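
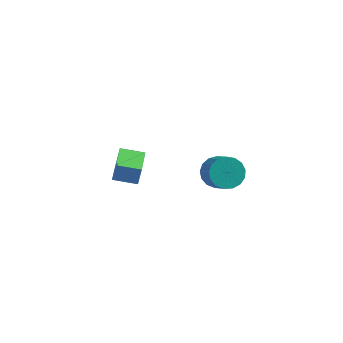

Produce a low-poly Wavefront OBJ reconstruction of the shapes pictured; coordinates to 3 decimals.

v 1.264 -1.127 -0.26
v 1.945 -0.887 -0.581
v 2.576 -1.633 0.198
v 1.896 -1.873 0.52
v 1.887 -0.642 -0.299
v 2.518 -1.388 0.48
v 1.686 -0.508 -0.008
v 2.317 -1.254 0.771
v 1.389 -0.516 0.226
v 2.02 -1.262 1.005
v 1.063 -0.664 0.348
v 1.694 -1.41 1.127
v 0.783 -0.917 0.331
v 1.414 -1.664 1.11
v 0.614 -1.219 0.179
v 1.245 -1.966 0.958
v 0.593 -1.5 -0.074
v 1.225 -2.247 0.705
v 0.727 -1.695 -0.369
v 1.358 -2.442 0.41
v 0.983 -1.76 -0.639
v 1.615 -2.507 0.14
v 1.304 -1.68 -0.822
v 1.936 -2.426 -0.043
v 1.616 -1.473 -0.876
v 2.247 -2.22 -0.097
v 1.847 -1.187 -0.789
v 2.478 -1.933 -0.01
v -4.136 0.576 -3.845
v -4.027 0.786 -2.977
v -4.587 2.281 -4.202
v -4.478 2.492 -3.334
v -3.022 0.828 -4.046
v -2.913 1.039 -3.178
v -3.473 2.534 -4.403
v -3.364 2.744 -3.535
f 2 1 5
f 2 5 3
f 3 5 6
f 3 6 4
f 5 1 7
f 5 7 6
f 6 7 8
f 6 8 4
f 7 1 9
f 7 9 8
f 8 9 10
f 8 10 4
f 9 1 11
f 9 11 10
f 10 11 12
f 10 12 4
f 11 1 13
f 11 13 12
f 12 13 14
f 12 14 4
f 13 1 15
f 13 15 14
f 14 15 16
f 14 16 4
f 15 1 17
f 15 17 16
f 16 17 18
f 16 18 4
f 17 1 19
f 17 19 18
f 18 19 20
f 18 20 4
f 19 1 21
f 19 21 20
f 20 21 22
f 20 22 4
f 21 1 23
f 21 23 22
f 22 23 24
f 22 24 4
f 23 1 25
f 23 25 24
f 24 25 26
f 24 26 4
f 25 1 27
f 25 27 26
f 26 27 28
f 26 28 4
f 27 1 2
f 27 2 28
f 28 2 3
f 28 3 4
f 30 32 29
f 33 30 29
f 29 32 31
f 31 33 29
f 30 36 32
f 34 30 33
f 34 36 30
f 32 36 31
f 35 33 31
f 31 36 35
f 35 34 33
f 36 34 35



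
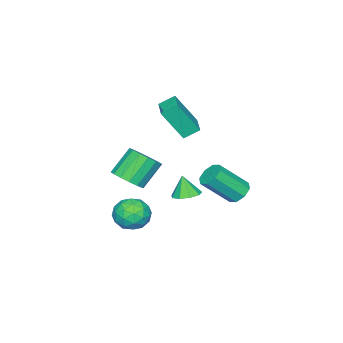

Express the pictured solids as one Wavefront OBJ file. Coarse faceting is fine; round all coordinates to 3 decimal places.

v 2.243 0.212 -0.123
v 2.802 0.735 -0.749
v 2.198 -0.995 -1.171
v 2.757 -0.472 -1.797
v 3.145 -0.814 -0.954
v 3.173 -0.068 -0.306
v 1.827 -0.192 -1.614
v 1.855 0.554 -0.966
v 2.546 0.485 -1.67
v 3.36 0.1 -1.262
v 1.64 -0.36 -0.658
v 2.454 -0.745 -0.25
v 2.526 0.579 -0.344
v 2.474 -0.839 -1.576
v 2.702 -1.04 -1.081
v 3.03 -0.733 -1.448
v 2.744 0.108 -0.084
v 3.073 0.415 -0.451
v 3.274 -0.495 -0.572
v 1.927 -0.675 -1.469
v 2.256 -0.368 -1.836
v 1.97 0.473 -0.472
v 2.298 0.78 -0.839
v 1.726 0.235 -1.348
v 2.704 0.74 -1.253
v 2.678 0.03 -1.869
v 2.131 0.195 -1.761
v 2.148 0.633 -1.381
v 3.183 0.514 -1.013
v 3.157 -0.196 -1.629
v 3.384 -0.396 -1.134
v 3.401 0.042 -0.753
v 3.032 0.367 -1.555
v 1.843 -0.064 -0.291
v 1.817 -0.774 -0.907
v 1.599 -0.302 -1.167
v 1.616 0.136 -0.786
v 2.322 -0.29 -0.051
v 2.296 -1 -0.667
v 2.852 -0.893 -0.539
v 2.869 -0.455 -0.159
v 1.968 -0.627 -0.365
v -3.714 -1.547 1.516
v -4.261 -0.935 2.033
v -2.595 -0.631 1.615
v -3.142 -0.019 2.133
v -3.118 -2.461 3.227
v -3.665 -1.849 3.745
v -1.999 -1.545 3.327
v -2.546 -0.933 3.844
v 2.599 3.011 1.522
v 3.057 3.528 1.727
v 2.481 2.689 2.598
v 2.596 3.701 1.728
v 2.136 3.551 1.633
v 1.893 3.149 1.485
v 1.981 2.682 1.355
v 2.358 2.369 1.303
v 2.847 2.357 1.353
v 3.221 2.651 1.482
v 3.304 3.113 1.63
v -0.702 -2.679 -1.105
v 0.033 -2.532 -0.521
v -1.063 -2.174 0.769
v -1.798 -2.321 0.185
v -0.06 -2.093 -0.722
v -1.156 -1.735 0.568
v -0.325 -1.811 -1.025
v -1.421 -1.453 0.265
v -0.69 -1.761 -1.35
v -1.787 -1.403 -0.06
v -1.059 -1.957 -1.609
v -2.156 -1.6 -0.319
v -1.333 -2.347 -1.733
v -2.429 -1.989 -0.443
v -1.437 -2.826 -1.689
v -2.533 -2.468 -0.399
v -1.344 -3.265 -1.488
v -2.44 -2.907 -0.198
v -1.079 -3.547 -1.185
v -2.175 -3.189 0.105
v -0.713 -3.597 -0.86
v -1.81 -3.239 0.43
v -0.344 -3.4 -0.601
v -1.441 -3.043 0.689
v -0.071 -3.011 -0.477
v -1.167 -2.653 0.813
v -0.623 3.831 0.288
v -0.199 4.386 0.419
v 0.746 3.344 1.783
v 0.323 2.789 1.652
v -0.646 4.387 0.729
v 0.3 3.345 2.093
v -1.078 4.063 0.781
v -0.133 3.02 2.145
v -1.244 3.603 0.544
v -0.299 2.56 1.908
v -1.046 3.276 0.157
v -0.101 2.234 1.521
v -0.6 3.275 -0.153
v 0.346 2.233 1.211
v -0.167 3.6 -0.205
v 0.778 2.557 1.159
v -0.001 4.06 0.032
v 0.944 3.017 1.396
f 1 38 17
f 38 12 41
f 17 41 6
f 38 41 17
f 1 17 13
f 17 6 18
f 13 18 2
f 17 18 13
f 1 13 22
f 13 2 23
f 22 23 8
f 13 23 22
f 1 22 34
f 22 8 37
f 34 37 11
f 22 37 34
f 1 34 38
f 34 11 42
f 38 42 12
f 34 42 38
f 2 18 29
f 18 6 32
f 29 32 10
f 18 32 29
f 6 41 19
f 41 12 40
f 19 40 5
f 41 40 19
f 12 42 39
f 42 11 35
f 39 35 3
f 42 35 39
f 11 37 36
f 37 8 24
f 36 24 7
f 37 24 36
f 8 23 28
f 23 2 25
f 28 25 9
f 23 25 28
f 4 30 16
f 30 10 31
f 16 31 5
f 30 31 16
f 4 16 14
f 16 5 15
f 14 15 3
f 16 15 14
f 4 14 21
f 14 3 20
f 21 20 7
f 14 20 21
f 4 21 26
f 21 7 27
f 26 27 9
f 21 27 26
f 4 26 30
f 26 9 33
f 30 33 10
f 26 33 30
f 5 31 19
f 31 10 32
f 19 32 6
f 31 32 19
f 3 15 39
f 15 5 40
f 39 40 12
f 15 40 39
f 7 20 36
f 20 3 35
f 36 35 11
f 20 35 36
f 9 27 28
f 27 7 24
f 28 24 8
f 27 24 28
f 10 33 29
f 33 9 25
f 29 25 2
f 33 25 29
f 44 46 43
f 47 44 43
f 43 46 45
f 45 47 43
f 44 50 46
f 48 44 47
f 48 50 44
f 46 50 45
f 49 47 45
f 45 50 49
f 49 48 47
f 50 48 49
f 52 51 54
f 52 54 53
f 54 51 55
f 54 55 53
f 55 51 56
f 55 56 53
f 56 51 57
f 56 57 53
f 57 51 58
f 57 58 53
f 58 51 59
f 58 59 53
f 59 51 60
f 59 60 53
f 60 51 61
f 60 61 53
f 61 51 52
f 61 52 53
f 63 62 66
f 63 66 64
f 64 66 67
f 64 67 65
f 66 62 68
f 66 68 67
f 67 68 69
f 67 69 65
f 68 62 70
f 68 70 69
f 69 70 71
f 69 71 65
f 70 62 72
f 70 72 71
f 71 72 73
f 71 73 65
f 72 62 74
f 72 74 73
f 73 74 75
f 73 75 65
f 74 62 76
f 74 76 75
f 75 76 77
f 75 77 65
f 76 62 78
f 76 78 77
f 77 78 79
f 77 79 65
f 78 62 80
f 78 80 79
f 79 80 81
f 79 81 65
f 80 62 82
f 80 82 81
f 81 82 83
f 81 83 65
f 82 62 84
f 82 84 83
f 83 84 85
f 83 85 65
f 84 62 86
f 84 86 85
f 85 86 87
f 85 87 65
f 86 62 63
f 86 63 87
f 87 63 64
f 87 64 65
f 89 88 92
f 89 92 90
f 90 92 93
f 90 93 91
f 92 88 94
f 92 94 93
f 93 94 95
f 93 95 91
f 94 88 96
f 94 96 95
f 95 96 97
f 95 97 91
f 96 88 98
f 96 98 97
f 97 98 99
f 97 99 91
f 98 88 100
f 98 100 99
f 99 100 101
f 99 101 91
f 100 88 102
f 100 102 101
f 101 102 103
f 101 103 91
f 102 88 104
f 102 104 103
f 103 104 105
f 103 105 91
f 104 88 89
f 104 89 105
f 105 89 90
f 105 90 91



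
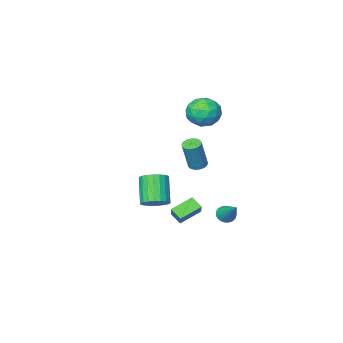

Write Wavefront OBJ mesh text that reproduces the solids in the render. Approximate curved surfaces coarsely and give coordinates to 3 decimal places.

v 3.602 2.484 -0.873
v 4.321 2.513 -0.572
v 3.797 1.525 0.774
v 3.078 1.496 0.473
v 4.181 2.772 -0.437
v 3.657 1.784 0.91
v 3.94 2.981 -0.376
v 3.417 1.993 0.97
v 3.641 3.105 -0.402
v 3.118 2.117 0.944
v 3.336 3.121 -0.509
v 2.812 2.133 0.837
v 3.076 3.027 -0.679
v 2.552 2.039 0.667
v 2.907 2.839 -0.883
v 2.384 1.851 0.463
v 2.859 2.59 -1.085
v 2.335 1.602 0.261
v 2.938 2.322 -1.25
v 2.415 1.334 0.096
v 3.133 2.083 -1.35
v 2.609 1.095 -0.004
v 3.409 1.913 -1.368
v 2.885 0.925 -0.022
v 3.718 1.841 -1.3
v 3.194 0.853 0.046
v 4.007 1.881 -1.158
v 3.483 0.893 0.188
v 4.226 2.025 -0.967
v 3.702 1.037 0.379
v 4.337 2.249 -0.76
v 3.813 1.261 0.586
v 0.311 0.812 -2.503
v 0.702 1.457 -1.73
v 0.144 1.46 -2.959
v 0.535 2.105 -2.187
v 1.565 0.735 -3.073
v 1.956 1.38 -2.301
v 1.398 1.383 -3.53
v 1.789 2.028 -2.757
v -1.611 -1.593 -1.186
v -1.098 -1.491 -1.356
v -0.536 -1.265 0.476
v -1.049 -1.367 0.646
v -1.211 -1.253 -1.351
v -0.649 -1.028 0.482
v -1.415 -1.093 -1.308
v -0.854 -0.868 0.525
v -1.665 -1.048 -1.237
v -1.103 -0.822 0.596
v -1.902 -1.127 -1.154
v -1.34 -0.902 0.678
v -2.072 -1.313 -1.079
v -1.51 -1.088 0.753
v -2.137 -1.563 -1.029
v -1.575 -1.338 0.804
v -2.081 -1.82 -1.014
v -1.519 -1.595 0.818
v -1.918 -2.025 -1.039
v -1.356 -1.799 0.794
v -1.684 -2.131 -1.098
v -1.122 -1.905 0.735
v -1.433 -2.113 -1.177
v -0.871 -1.888 0.656
v -1.224 -1.977 -1.258
v -0.662 -1.751 0.575
v -1.102 -1.752 -1.323
v -0.541 -1.526 0.51
v -0.693 0.964 4.13
v 0.001 0.188 4.142
v -1.741 0.012 3.218
v -1.047 -0.764 3.23
v -1.539 -0.492 4.106
v -0.891 0.096 4.67
v -0.849 0.104 2.69
v -0.201 0.692 3.254
v -0.095 -0.343 3.252
v -0.522 -0.712 4.127
v -1.218 0.912 3.233
v -1.645 0.543 4.108
v -0.254 0.659 4.216
v -1.486 -0.459 3.144
v -1.775 -0.3 3.659
v -1.368 -0.756 3.666
v -0.778 0.605 4.526
v -0.37 0.149 4.533
v -1.276 -0.25 4.512
v -1.37 0.051 2.827
v -0.962 -0.405 2.834
v -0.372 0.956 3.694
v 0.035 0.5 3.701
v -0.464 0.45 2.848
v 0.098 -0.109 3.7
v -0.519 -0.668 3.164
v -0.402 -0.158 2.846
v -0.021 0.187 3.178
v -0.153 -0.326 4.214
v -0.77 -0.885 3.678
v -1.059 -0.725 4.193
v -0.678 -0.38 4.524
v -0.21 -0.638 3.691
v -0.97 1.085 3.682
v -1.587 0.526 3.146
v -1.062 0.58 2.836
v -0.681 0.925 3.167
v -1.221 0.868 4.196
v -1.838 0.309 3.66
v -1.719 0.013 4.182
v -1.338 0.358 4.514
v -1.53 0.838 3.669
v -1.547 1.325 -3.729
v -1.098 1.036 -3.503
v -1.273 2.735 -2.471
v -0.991 1.168 -3.674
v -0.98 1.327 -3.855
v -1.068 1.486 -4.014
v -1.238 1.617 -4.124
v -1.461 1.698 -4.165
v -1.7 1.714 -4.132
v -1.911 1.662 -4.028
v -2.06 1.553 -3.873
v -2.12 1.404 -3.693
v -2.081 1.241 -3.52
v -1.949 1.093 -3.382
v -1.748 0.985 -3.305
v -1.512 0.936 -3.301
v -1.282 0.954 -3.371
f 2 1 5
f 2 5 3
f 3 5 6
f 3 6 4
f 5 1 7
f 5 7 6
f 6 7 8
f 6 8 4
f 7 1 9
f 7 9 8
f 8 9 10
f 8 10 4
f 9 1 11
f 9 11 10
f 10 11 12
f 10 12 4
f 11 1 13
f 11 13 12
f 12 13 14
f 12 14 4
f 13 1 15
f 13 15 14
f 14 15 16
f 14 16 4
f 15 1 17
f 15 17 16
f 16 17 18
f 16 18 4
f 17 1 19
f 17 19 18
f 18 19 20
f 18 20 4
f 19 1 21
f 19 21 20
f 20 21 22
f 20 22 4
f 21 1 23
f 21 23 22
f 22 23 24
f 22 24 4
f 23 1 25
f 23 25 24
f 24 25 26
f 24 26 4
f 25 1 27
f 25 27 26
f 26 27 28
f 26 28 4
f 27 1 29
f 27 29 28
f 28 29 30
f 28 30 4
f 29 1 31
f 29 31 30
f 30 31 32
f 30 32 4
f 31 1 2
f 31 2 32
f 32 2 3
f 32 3 4
f 34 36 33
f 37 34 33
f 33 36 35
f 35 37 33
f 34 40 36
f 38 34 37
f 38 40 34
f 36 40 35
f 39 37 35
f 35 40 39
f 39 38 37
f 40 38 39
f 42 41 45
f 42 45 43
f 43 45 46
f 43 46 44
f 45 41 47
f 45 47 46
f 46 47 48
f 46 48 44
f 47 41 49
f 47 49 48
f 48 49 50
f 48 50 44
f 49 41 51
f 49 51 50
f 50 51 52
f 50 52 44
f 51 41 53
f 51 53 52
f 52 53 54
f 52 54 44
f 53 41 55
f 53 55 54
f 54 55 56
f 54 56 44
f 55 41 57
f 55 57 56
f 56 57 58
f 56 58 44
f 57 41 59
f 57 59 58
f 58 59 60
f 58 60 44
f 59 41 61
f 59 61 60
f 60 61 62
f 60 62 44
f 61 41 63
f 61 63 62
f 62 63 64
f 62 64 44
f 63 41 65
f 63 65 64
f 64 65 66
f 64 66 44
f 65 41 67
f 65 67 66
f 66 67 68
f 66 68 44
f 67 41 42
f 67 42 68
f 68 42 43
f 68 43 44
f 69 106 85
f 106 80 109
f 85 109 74
f 106 109 85
f 69 85 81
f 85 74 86
f 81 86 70
f 85 86 81
f 69 81 90
f 81 70 91
f 90 91 76
f 81 91 90
f 69 90 102
f 90 76 105
f 102 105 79
f 90 105 102
f 69 102 106
f 102 79 110
f 106 110 80
f 102 110 106
f 70 86 97
f 86 74 100
f 97 100 78
f 86 100 97
f 74 109 87
f 109 80 108
f 87 108 73
f 109 108 87
f 80 110 107
f 110 79 103
f 107 103 71
f 110 103 107
f 79 105 104
f 105 76 92
f 104 92 75
f 105 92 104
f 76 91 96
f 91 70 93
f 96 93 77
f 91 93 96
f 72 98 84
f 98 78 99
f 84 99 73
f 98 99 84
f 72 84 82
f 84 73 83
f 82 83 71
f 84 83 82
f 72 82 89
f 82 71 88
f 89 88 75
f 82 88 89
f 72 89 94
f 89 75 95
f 94 95 77
f 89 95 94
f 72 94 98
f 94 77 101
f 98 101 78
f 94 101 98
f 73 99 87
f 99 78 100
f 87 100 74
f 99 100 87
f 71 83 107
f 83 73 108
f 107 108 80
f 83 108 107
f 75 88 104
f 88 71 103
f 104 103 79
f 88 103 104
f 77 95 96
f 95 75 92
f 96 92 76
f 95 92 96
f 78 101 97
f 101 77 93
f 97 93 70
f 101 93 97
f 112 111 114
f 112 114 113
f 114 111 115
f 114 115 113
f 115 111 116
f 115 116 113
f 116 111 117
f 116 117 113
f 117 111 118
f 117 118 113
f 118 111 119
f 118 119 113
f 119 111 120
f 119 120 113
f 120 111 121
f 120 121 113
f 121 111 122
f 121 122 113
f 122 111 123
f 122 123 113
f 123 111 124
f 123 124 113
f 124 111 125
f 124 125 113
f 125 111 126
f 125 126 113
f 126 111 127
f 126 127 113
f 127 111 112
f 127 112 113



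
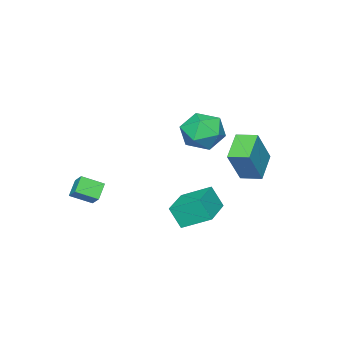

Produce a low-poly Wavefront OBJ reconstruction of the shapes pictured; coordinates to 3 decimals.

v -2.991 1.534 -1.798
v -4.345 1.03 -0.98
v -3.285 2.582 -1.639
v -4.638 2.078 -0.82
v -1.902 1.562 0.02
v -3.255 1.058 0.839
v -2.195 2.61 0.18
v -3.549 2.106 0.998
v 0.144 1.16 -3.027
v 0.307 0.597 -1.912
v -0.411 2.475 -2.281
v -0.247 1.912 -1.166
v 1.947 1.868 -2.934
v 2.111 1.305 -1.819
v 1.393 3.183 -2.188
v 1.556 2.62 -1.073
v 1.399 -3.422 -2.237
v 1.656 -2.819 -1.682
v 2.152 -3.159 -2.872
v 2.41 -2.555 -2.317
v 2.13 -4.225 -1.703
v 2.388 -3.621 -1.148
v 2.884 -3.961 -2.338
v 3.141 -3.358 -1.783
v -3.142 -0.377 -0.53
v -2.297 -0.693 0.306
v -4.543 -1.307 0.534
v -3.698 -1.623 1.37
v -4.032 -0.446 1.249
v -3.166 0.129 0.591
v -3.674 -2.129 0.249
v -2.808 -1.554 -0.409
v -2.625 -1.776 0.787
v -2.847 -0.736 1.405
v -3.993 -1.264 -0.565
v -4.215 -0.224 0.053
f 2 4 1
f 5 2 1
f 1 4 3
f 3 5 1
f 2 8 4
f 6 2 5
f 6 8 2
f 4 8 3
f 7 5 3
f 3 8 7
f 7 6 5
f 8 6 7
f 10 12 9
f 13 10 9
f 9 12 11
f 11 13 9
f 10 16 12
f 14 10 13
f 14 16 10
f 12 16 11
f 15 13 11
f 11 16 15
f 15 14 13
f 16 14 15
f 18 20 17
f 21 18 17
f 17 20 19
f 19 21 17
f 18 24 20
f 22 18 21
f 22 24 18
f 20 24 19
f 23 21 19
f 19 24 23
f 23 22 21
f 24 22 23
f 25 36 30
f 25 30 26
f 25 26 32
f 25 32 35
f 25 35 36
f 26 30 34
f 30 36 29
f 36 35 27
f 35 32 31
f 32 26 33
f 28 34 29
f 28 29 27
f 28 27 31
f 28 31 33
f 28 33 34
f 29 34 30
f 27 29 36
f 31 27 35
f 33 31 32
f 34 33 26



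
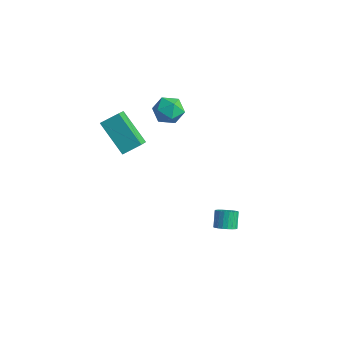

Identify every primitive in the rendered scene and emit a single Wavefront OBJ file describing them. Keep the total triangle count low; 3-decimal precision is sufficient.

v -3.655 -0.789 3.57
v -3.104 -1.659 4.295
v -3.139 0.012 4.14
v -2.588 -0.858 4.865
v -1.992 -0.882 2.195
v -1.441 -1.752 2.92
v -1.476 -0.081 2.765
v -0.925 -0.951 3.49
v 2.262 1.839 -3.229
v 2.821 1.998 -3.046
v 2.418 2.521 -2.268
v 1.858 2.361 -2.451
v 2.762 2.187 -3.204
v 2.359 2.71 -2.426
v 2.616 2.316 -3.366
v 2.213 2.839 -2.589
v 2.408 2.362 -3.505
v 2.005 2.885 -2.727
v 2.176 2.318 -3.596
v 1.773 2.841 -2.818
v 1.958 2.191 -3.623
v 1.555 2.714 -2.846
v 1.793 2.003 -3.583
v 1.39 2.526 -2.805
v 1.708 1.787 -3.481
v 1.305 2.31 -2.703
v 1.72 1.579 -3.335
v 1.317 2.102 -2.558
v 1.825 1.417 -3.171
v 1.422 1.939 -2.394
v 2.005 1.327 -3.017
v 1.602 1.85 -2.24
v 2.23 1.326 -2.9
v 1.827 1.849 -2.123
v 2.461 1.413 -2.839
v 2.057 1.936 -2.062
v 2.656 1.574 -2.846
v 2.253 2.097 -2.069
v 2.784 1.781 -2.919
v 2.381 2.304 -2.142
v -3.681 3.571 2.283
v -2.953 3.823 2.796
v -2.967 2.317 1.884
v -2.239 2.569 2.397
v -3.032 2.328 2.807
v -3.474 3.102 3.054
v -2.446 3.038 1.626
v -2.888 3.812 1.873
v -2.19 3.493 2.39
v -2.552 3.054 3.12
v -3.368 3.086 1.56
v -3.73 2.647 2.29
f 2 4 1
f 5 2 1
f 1 4 3
f 3 5 1
f 2 8 4
f 6 2 5
f 6 8 2
f 4 8 3
f 7 5 3
f 3 8 7
f 7 6 5
f 8 6 7
f 10 9 13
f 10 13 11
f 11 13 14
f 11 14 12
f 13 9 15
f 13 15 14
f 14 15 16
f 14 16 12
f 15 9 17
f 15 17 16
f 16 17 18
f 16 18 12
f 17 9 19
f 17 19 18
f 18 19 20
f 18 20 12
f 19 9 21
f 19 21 20
f 20 21 22
f 20 22 12
f 21 9 23
f 21 23 22
f 22 23 24
f 22 24 12
f 23 9 25
f 23 25 24
f 24 25 26
f 24 26 12
f 25 9 27
f 25 27 26
f 26 27 28
f 26 28 12
f 27 9 29
f 27 29 28
f 28 29 30
f 28 30 12
f 29 9 31
f 29 31 30
f 30 31 32
f 30 32 12
f 31 9 33
f 31 33 32
f 32 33 34
f 32 34 12
f 33 9 35
f 33 35 34
f 34 35 36
f 34 36 12
f 35 9 37
f 35 37 36
f 36 37 38
f 36 38 12
f 37 9 39
f 37 39 38
f 38 39 40
f 38 40 12
f 39 9 10
f 39 10 40
f 40 10 11
f 40 11 12
f 41 52 46
f 41 46 42
f 41 42 48
f 41 48 51
f 41 51 52
f 42 46 50
f 46 52 45
f 52 51 43
f 51 48 47
f 48 42 49
f 44 50 45
f 44 45 43
f 44 43 47
f 44 47 49
f 44 49 50
f 45 50 46
f 43 45 52
f 47 43 51
f 49 47 48
f 50 49 42



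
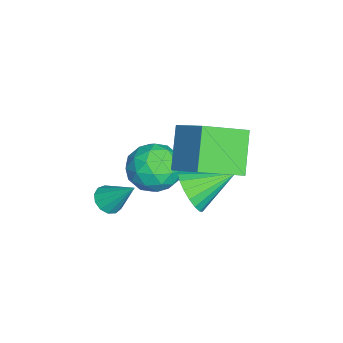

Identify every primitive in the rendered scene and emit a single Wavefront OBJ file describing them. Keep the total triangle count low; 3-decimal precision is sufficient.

v -1.363 -1.256 -3.223
v -0.813 -0.729 -3.96
v -1.817 0.456 -2.337
v -1.247 -0.748 -4.146
v -1.703 -0.867 -4.149
v -2.092 -1.063 -3.968
v -2.337 -1.298 -3.64
v -2.389 -1.524 -3.229
v -2.238 -1.697 -2.817
v -1.913 -1.783 -2.486
v -1.48 -1.764 -2.3
v -1.024 -1.645 -2.297
v -0.635 -1.449 -2.477
v -0.39 -1.214 -2.806
v -0.338 -0.988 -3.216
v -0.489 -0.815 -3.628
v -1.384 -1.828 0.839
v -0.181 -0.718 1.953
v -2.209 -0.106 0.015
v -1.006 1.004 1.128
v 0.026 -1.864 -0.648
v 1.229 -0.754 0.465
v -0.799 -0.142 -1.473
v 0.404 0.968 -0.359
v 1.718 -4.033 -1.076
v 2.158 -4.468 -0.847
v 2.122 -2.987 0.136
v 2.339 -4.254 -1.091
v 2.323 -3.971 -1.331
v 2.115 -3.706 -1.49
v 1.781 -3.546 -1.517
v 1.426 -3.54 -1.404
v 1.165 -3.69 -1.187
v 1.079 -3.949 -0.934
v 1.195 -4.235 -0.727
v 1.478 -4.456 -0.63
v 1.837 -4.543 -0.675
v -2.765 -1.813 -3.825
v -1.811 -2.441 -3.34
v -4.009 -3.299 -3.3
v -3.055 -3.927 -2.815
v -3.452 -2.884 -2.272
v -2.683 -1.966 -2.596
v -3.137 -3.774 -4.044
v -2.368 -2.856 -4.368
v -2.041 -3.653 -3.476
v -2.235 -3.103 -2.381
v -3.585 -2.637 -4.259
v -3.779 -2.087 -3.164
v -2.179 -1.997 -3.629
v -3.641 -3.743 -3.011
v -3.874 -3.131 -2.692
v -3.313 -3.5 -2.407
v -2.691 -1.718 -3.191
v -2.13 -2.087 -2.906
v -3.095 -2.347 -2.278
v -3.69 -3.653 -3.734
v -3.129 -4.022 -3.449
v -2.507 -2.24 -4.233
v -1.946 -2.609 -3.948
v -2.725 -3.393 -4.362
v -1.753 -3.078 -3.424
v -2.484 -3.951 -3.115
v -2.533 -3.861 -3.837
v -2.081 -3.322 -4.028
v -1.867 -2.755 -2.78
v -2.598 -3.628 -2.471
v -2.832 -3.016 -2.152
v -2.38 -2.476 -2.342
v -2.002 -3.467 -2.859
v -3.222 -2.112 -4.169
v -3.953 -2.985 -3.86
v -3.44 -3.264 -4.298
v -2.988 -2.724 -4.488
v -3.336 -1.789 -3.525
v -4.067 -2.662 -3.216
v -3.739 -2.418 -2.612
v -3.287 -1.879 -2.803
v -3.818 -2.273 -3.781
f 2 1 4
f 2 4 3
f 4 1 5
f 4 5 3
f 5 1 6
f 5 6 3
f 6 1 7
f 6 7 3
f 7 1 8
f 7 8 3
f 8 1 9
f 8 9 3
f 9 1 10
f 9 10 3
f 10 1 11
f 10 11 3
f 11 1 12
f 11 12 3
f 12 1 13
f 12 13 3
f 13 1 14
f 13 14 3
f 14 1 15
f 14 15 3
f 15 1 16
f 15 16 3
f 16 1 2
f 16 2 3
f 18 20 17
f 21 18 17
f 17 20 19
f 19 21 17
f 18 24 20
f 22 18 21
f 22 24 18
f 20 24 19
f 23 21 19
f 19 24 23
f 23 22 21
f 24 22 23
f 26 25 28
f 26 28 27
f 28 25 29
f 28 29 27
f 29 25 30
f 29 30 27
f 30 25 31
f 30 31 27
f 31 25 32
f 31 32 27
f 32 25 33
f 32 33 27
f 33 25 34
f 33 34 27
f 34 25 35
f 34 35 27
f 35 25 36
f 35 36 27
f 36 25 37
f 36 37 27
f 37 25 26
f 37 26 27
f 38 75 54
f 75 49 78
f 54 78 43
f 75 78 54
f 38 54 50
f 54 43 55
f 50 55 39
f 54 55 50
f 38 50 59
f 50 39 60
f 59 60 45
f 50 60 59
f 38 59 71
f 59 45 74
f 71 74 48
f 59 74 71
f 38 71 75
f 71 48 79
f 75 79 49
f 71 79 75
f 39 55 66
f 55 43 69
f 66 69 47
f 55 69 66
f 43 78 56
f 78 49 77
f 56 77 42
f 78 77 56
f 49 79 76
f 79 48 72
f 76 72 40
f 79 72 76
f 48 74 73
f 74 45 61
f 73 61 44
f 74 61 73
f 45 60 65
f 60 39 62
f 65 62 46
f 60 62 65
f 41 67 53
f 67 47 68
f 53 68 42
f 67 68 53
f 41 53 51
f 53 42 52
f 51 52 40
f 53 52 51
f 41 51 58
f 51 40 57
f 58 57 44
f 51 57 58
f 41 58 63
f 58 44 64
f 63 64 46
f 58 64 63
f 41 63 67
f 63 46 70
f 67 70 47
f 63 70 67
f 42 68 56
f 68 47 69
f 56 69 43
f 68 69 56
f 40 52 76
f 52 42 77
f 76 77 49
f 52 77 76
f 44 57 73
f 57 40 72
f 73 72 48
f 57 72 73
f 46 64 65
f 64 44 61
f 65 61 45
f 64 61 65
f 47 70 66
f 70 46 62
f 66 62 39
f 70 62 66



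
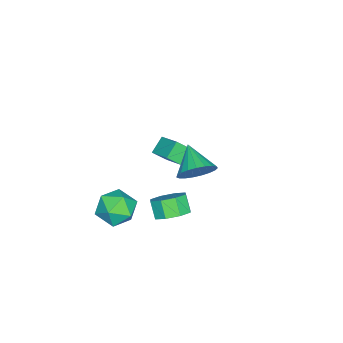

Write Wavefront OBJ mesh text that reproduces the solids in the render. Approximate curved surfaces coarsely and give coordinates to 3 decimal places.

v -4.55 -1.143 -1.131
v -3.804 0.001 -0.486
v -3.704 -1.332 -1.774
v -2.957 -0.189 -1.13
v -4.163 -1.791 -0.43
v -3.416 -0.648 0.214
v -3.316 -1.981 -1.074
v -2.57 -0.837 -0.429
v 1.578 2.5 3.367
v 2.094 2.679 4.216
v 0.502 1.58 4.213
v 1.819 2.997 4.212
v 1.503 3.228 4.062
v 1.2 3.334 3.792
v 0.962 3.296 3.447
v 0.831 3.12 3.089
v 0.829 2.837 2.779
v 0.957 2.495 2.571
v 1.192 2.155 2.5
v 1.494 1.874 2.579
v 1.81 1.701 2.794
v 2.087 1.666 3.108
v 2.276 1.776 3.467
v 2.344 2.011 3.808
v 2.279 2.33 4.074
v 2.526 -0.519 -0.69
v 3.536 -0.999 -0.493
v 1.804 -1.461 0.713
v 2.814 -1.941 0.91
v 2.662 -0.835 1.115
v 3.108 -0.253 0.248
v 2.232 -2.207 -0.028
v 2.678 -1.625 -0.895
v 3.354 -2.043 -0.084
v 3.62 -1.195 0.622
v 1.72 -1.265 -0.402
v 1.986 -0.417 0.304
v 1.702 1.316 -0.353
v 2.412 0.703 -0.29
v 1.947 0.25 0.536
v 1.238 0.864 0.473
v 2.526 1.297 0.1
v 2.061 0.844 0.926
v 2.158 1.902 0.224
v 1.693 1.449 1.05
v 1.523 2.164 0.011
v 1.058 1.712 0.837
v 0.993 1.93 -0.416
v 0.528 1.477 0.41
v 0.879 1.336 -0.806
v 0.414 0.883 0.02
v 1.247 0.731 -0.93
v 0.782 0.278 -0.104
v 1.882 0.468 -0.717
v 1.417 0.016 0.109
f 2 4 1
f 5 2 1
f 1 4 3
f 3 5 1
f 2 8 4
f 6 2 5
f 6 8 2
f 4 8 3
f 7 5 3
f 3 8 7
f 7 6 5
f 8 6 7
f 10 9 12
f 10 12 11
f 12 9 13
f 12 13 11
f 13 9 14
f 13 14 11
f 14 9 15
f 14 15 11
f 15 9 16
f 15 16 11
f 16 9 17
f 16 17 11
f 17 9 18
f 17 18 11
f 18 9 19
f 18 19 11
f 19 9 20
f 19 20 11
f 20 9 21
f 20 21 11
f 21 9 22
f 21 22 11
f 22 9 23
f 22 23 11
f 23 9 24
f 23 24 11
f 24 9 25
f 24 25 11
f 25 9 10
f 25 10 11
f 26 37 31
f 26 31 27
f 26 27 33
f 26 33 36
f 26 36 37
f 27 31 35
f 31 37 30
f 37 36 28
f 36 33 32
f 33 27 34
f 29 35 30
f 29 30 28
f 29 28 32
f 29 32 34
f 29 34 35
f 30 35 31
f 28 30 37
f 32 28 36
f 34 32 33
f 35 34 27
f 39 38 42
f 39 42 40
f 40 42 43
f 40 43 41
f 42 38 44
f 42 44 43
f 43 44 45
f 43 45 41
f 44 38 46
f 44 46 45
f 45 46 47
f 45 47 41
f 46 38 48
f 46 48 47
f 47 48 49
f 47 49 41
f 48 38 50
f 48 50 49
f 49 50 51
f 49 51 41
f 50 38 52
f 50 52 51
f 51 52 53
f 51 53 41
f 52 38 54
f 52 54 53
f 53 54 55
f 53 55 41
f 54 38 39
f 54 39 55
f 55 39 40
f 55 40 41



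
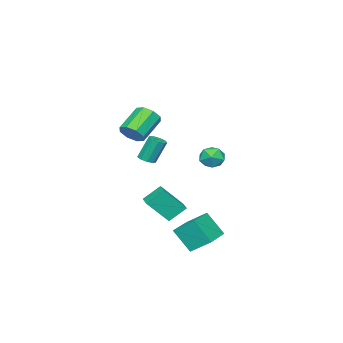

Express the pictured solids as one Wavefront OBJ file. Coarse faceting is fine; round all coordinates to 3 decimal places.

v -3.366 -4.216 -1.371
v -2.751 -4.203 -1.196
v -3.238 -3.671 0.485
v -3.854 -3.684 0.311
v -2.87 -3.813 -1.355
v -3.357 -3.28 0.327
v -3.221 -3.611 -1.52
v -3.709 -3.079 0.161
v -3.64 -3.693 -1.616
v -4.128 -3.16 0.065
v -3.931 -4.019 -1.597
v -4.419 -3.487 0.084
v -3.958 -4.438 -1.472
v -4.446 -3.905 0.209
v -3.708 -4.753 -1.3
v -4.195 -4.22 0.382
v -3.298 -4.817 -1.161
v -3.785 -4.284 0.521
v -2.92 -4.6 -1.12
v -3.407 -4.067 0.562
v 1.47 3.595 -5.16
v 1.661 2.5 -3.669
v 1.157 4.848 -4.199
v 1.349 3.753 -2.708
v 3.411 4.027 -5.092
v 3.603 2.932 -3.601
v 3.099 5.28 -4.131
v 3.29 4.185 -2.64
v 1.31 0.7 -3.719
v 2.263 -0.256 -2.202
v 0.489 1.397 -2.764
v 1.441 0.442 -1.247
v 2.059 1.518 -3.673
v 3.011 0.563 -2.156
v 1.237 2.216 -2.718
v 2.19 1.26 -1.201
v 1.849 -1.372 2.754
v 2.217 -1.991 3.277
v 0.6 -1.947 4.469
v 0.231 -1.328 3.946
v 2.377 -1.358 3.47
v 0.759 -1.313 4.662
v 2.228 -0.733 3.244
v 0.61 -0.688 4.436
v 1.856 -0.483 2.73
v 0.239 -0.438 3.923
v 1.48 -0.753 2.231
v -0.137 -0.709 3.423
v 1.321 -1.387 2.038
v -0.297 -1.342 3.23
v 1.47 -2.012 2.264
v -0.148 -1.967 3.456
v 1.841 -2.262 2.777
v 0.224 -2.217 3.97
v -3.442 1.277 0.616
v -2.627 1.277 0.135
v -4.073 0.383 -0.455
v -3.258 0.383 -0.936
v -3.318 -0.068 -0.106
v -2.928 0.484 0.556
v -3.772 1.176 -0.876
v -3.382 1.728 -0.214
v -2.831 1.214 -0.787
v -2.55 0.446 -0.311
v -4.15 1.214 -0.009
v -3.869 0.446 0.467
f 2 1 5
f 2 5 3
f 3 5 6
f 3 6 4
f 5 1 7
f 5 7 6
f 6 7 8
f 6 8 4
f 7 1 9
f 7 9 8
f 8 9 10
f 8 10 4
f 9 1 11
f 9 11 10
f 10 11 12
f 10 12 4
f 11 1 13
f 11 13 12
f 12 13 14
f 12 14 4
f 13 1 15
f 13 15 14
f 14 15 16
f 14 16 4
f 15 1 17
f 15 17 16
f 16 17 18
f 16 18 4
f 17 1 19
f 17 19 18
f 18 19 20
f 18 20 4
f 19 1 2
f 19 2 20
f 20 2 3
f 20 3 4
f 22 24 21
f 25 22 21
f 21 24 23
f 23 25 21
f 22 28 24
f 26 22 25
f 26 28 22
f 24 28 23
f 27 25 23
f 23 28 27
f 27 26 25
f 28 26 27
f 30 32 29
f 33 30 29
f 29 32 31
f 31 33 29
f 30 36 32
f 34 30 33
f 34 36 30
f 32 36 31
f 35 33 31
f 31 36 35
f 35 34 33
f 36 34 35
f 38 37 41
f 38 41 39
f 39 41 42
f 39 42 40
f 41 37 43
f 41 43 42
f 42 43 44
f 42 44 40
f 43 37 45
f 43 45 44
f 44 45 46
f 44 46 40
f 45 37 47
f 45 47 46
f 46 47 48
f 46 48 40
f 47 37 49
f 47 49 48
f 48 49 50
f 48 50 40
f 49 37 51
f 49 51 50
f 50 51 52
f 50 52 40
f 51 37 53
f 51 53 52
f 52 53 54
f 52 54 40
f 53 37 38
f 53 38 54
f 54 38 39
f 54 39 40
f 55 66 60
f 55 60 56
f 55 56 62
f 55 62 65
f 55 65 66
f 56 60 64
f 60 66 59
f 66 65 57
f 65 62 61
f 62 56 63
f 58 64 59
f 58 59 57
f 58 57 61
f 58 61 63
f 58 63 64
f 59 64 60
f 57 59 66
f 61 57 65
f 63 61 62
f 64 63 56



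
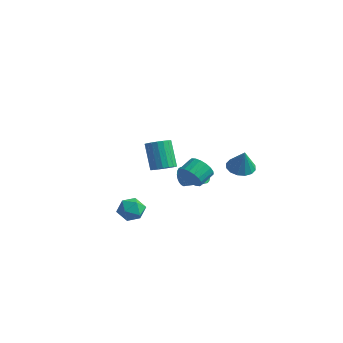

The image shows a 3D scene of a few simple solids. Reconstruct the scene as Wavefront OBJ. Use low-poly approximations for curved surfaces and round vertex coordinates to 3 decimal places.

v -0.617 2.901 -1.338
v -0.28 2.62 -1.895
v 0.955 3.117 -1.4
v 0.617 3.399 -0.842
v -0.348 2.889 -1.995
v 0.886 3.386 -1.499
v -0.463 3.16 -1.981
v 0.771 3.658 -1.485
v -0.605 3.387 -1.855
v 0.629 3.884 -1.36
v -0.749 3.53 -1.641
v 0.486 4.027 -1.145
v -0.87 3.564 -1.374
v 0.365 4.061 -0.878
v -0.947 3.484 -1.1
v 0.287 3.981 -0.605
v -0.967 3.302 -0.868
v 0.267 3.8 -0.372
v -0.927 3.052 -0.717
v 0.307 3.549 -0.221
v -0.833 2.775 -0.673
v 0.401 3.273 -0.178
v -0.702 2.521 -0.745
v 0.532 3.018 -0.249
v -0.556 2.332 -0.918
v 0.678 2.829 -0.423
v -0.421 2.241 -1.165
v 0.813 2.739 -0.669
v -0.319 2.265 -1.441
v 0.915 2.762 -0.945
v -0.27 2.399 -1.699
v 0.965 2.896 -1.204
v 3.091 -0.534 1.352
v 3.563 -0.237 0.724
v 3.561 0.731 1.18
v 3.089 0.434 1.808
v 3.214 -0.179 0.6
v 3.213 0.788 1.057
v 2.842 -0.192 0.626
v 2.84 0.776 1.082
v 2.518 -0.273 0.796
v 2.517 0.695 1.252
v 2.308 -0.405 1.075
v 2.307 0.563 1.531
v 2.253 -0.563 1.41
v 2.252 0.405 1.866
v 2.364 -0.715 1.733
v 2.363 0.253 2.189
v 2.619 -0.831 1.98
v 2.617 0.137 2.436
v 2.967 -0.888 2.103
v 2.966 0.079 2.56
v 3.34 -0.876 2.078
v 3.338 0.092 2.534
v 3.663 -0.795 1.908
v 3.662 0.173 2.364
v 3.873 -0.663 1.629
v 3.872 0.305 2.085
v 3.928 -0.505 1.294
v 3.927 0.463 1.75
v 3.817 -0.353 0.971
v 3.816 0.615 1.427
v 2.918 -2.447 2.78
v 3.323 -2.943 3.15
v 2.467 -2.489 4.691
v 2.062 -1.993 4.32
v 3.505 -2.669 3.171
v 2.649 -2.216 4.712
v 3.571 -2.352 3.114
v 2.715 -1.898 4.655
v 3.507 -2.053 2.991
v 2.652 -1.599 4.532
v 3.327 -1.832 2.826
v 2.472 -1.379 4.367
v 3.066 -1.733 2.652
v 2.21 -1.28 4.193
v 2.775 -1.775 2.503
v 1.92 -1.322 4.044
v 2.513 -1.951 2.409
v 1.657 -1.497 3.95
v 2.331 -2.224 2.388
v 1.475 -1.771 3.929
v 2.265 -2.542 2.445
v 1.409 -2.088 3.986
v 2.328 -2.841 2.568
v 1.473 -2.387 4.109
v 2.508 -3.061 2.733
v 1.653 -2.608 4.274
v 2.77 -3.16 2.907
v 1.914 -2.707 4.448
v 3.06 -3.118 3.056
v 2.205 -2.665 4.597
v 1.009 -3.709 -0.216
v 1.564 -3.127 -0.558
v 2.076 -4.613 -0.022
v 2.631 -4.031 -0.364
v 2.262 -3.879 0.412
v 1.602 -3.32 0.292
v 2.038 -4.42 -0.872
v 1.378 -3.861 -0.992
v 2.199 -3.567 -0.963
v 2.338 -3.233 -0.169
v 1.302 -4.507 -0.411
v 1.441 -4.173 0.383
v 2.954 3.91 0.406
v 3.686 4.346 0.227
v 3.446 3.67 1.834
v 3.398 4.658 0.378
v 2.992 4.769 0.537
v 2.575 4.651 0.661
v 2.26 4.334 0.716
v 2.131 3.903 0.688
v 2.222 3.474 0.584
v 2.51 3.162 0.433
v 2.916 3.051 0.274
v 3.333 3.169 0.151
v 3.648 3.486 0.096
v 3.777 3.917 0.123
f 2 1 5
f 2 5 3
f 3 5 6
f 3 6 4
f 5 1 7
f 5 7 6
f 6 7 8
f 6 8 4
f 7 1 9
f 7 9 8
f 8 9 10
f 8 10 4
f 9 1 11
f 9 11 10
f 10 11 12
f 10 12 4
f 11 1 13
f 11 13 12
f 12 13 14
f 12 14 4
f 13 1 15
f 13 15 14
f 14 15 16
f 14 16 4
f 15 1 17
f 15 17 16
f 16 17 18
f 16 18 4
f 17 1 19
f 17 19 18
f 18 19 20
f 18 20 4
f 19 1 21
f 19 21 20
f 20 21 22
f 20 22 4
f 21 1 23
f 21 23 22
f 22 23 24
f 22 24 4
f 23 1 25
f 23 25 24
f 24 25 26
f 24 26 4
f 25 1 27
f 25 27 26
f 26 27 28
f 26 28 4
f 27 1 29
f 27 29 28
f 28 29 30
f 28 30 4
f 29 1 31
f 29 31 30
f 30 31 32
f 30 32 4
f 31 1 2
f 31 2 32
f 32 2 3
f 32 3 4
f 34 33 37
f 34 37 35
f 35 37 38
f 35 38 36
f 37 33 39
f 37 39 38
f 38 39 40
f 38 40 36
f 39 33 41
f 39 41 40
f 40 41 42
f 40 42 36
f 41 33 43
f 41 43 42
f 42 43 44
f 42 44 36
f 43 33 45
f 43 45 44
f 44 45 46
f 44 46 36
f 45 33 47
f 45 47 46
f 46 47 48
f 46 48 36
f 47 33 49
f 47 49 48
f 48 49 50
f 48 50 36
f 49 33 51
f 49 51 50
f 50 51 52
f 50 52 36
f 51 33 53
f 51 53 52
f 52 53 54
f 52 54 36
f 53 33 55
f 53 55 54
f 54 55 56
f 54 56 36
f 55 33 57
f 55 57 56
f 56 57 58
f 56 58 36
f 57 33 59
f 57 59 58
f 58 59 60
f 58 60 36
f 59 33 61
f 59 61 60
f 60 61 62
f 60 62 36
f 61 33 34
f 61 34 62
f 62 34 35
f 62 35 36
f 64 63 67
f 64 67 65
f 65 67 68
f 65 68 66
f 67 63 69
f 67 69 68
f 68 69 70
f 68 70 66
f 69 63 71
f 69 71 70
f 70 71 72
f 70 72 66
f 71 63 73
f 71 73 72
f 72 73 74
f 72 74 66
f 73 63 75
f 73 75 74
f 74 75 76
f 74 76 66
f 75 63 77
f 75 77 76
f 76 77 78
f 76 78 66
f 77 63 79
f 77 79 78
f 78 79 80
f 78 80 66
f 79 63 81
f 79 81 80
f 80 81 82
f 80 82 66
f 81 63 83
f 81 83 82
f 82 83 84
f 82 84 66
f 83 63 85
f 83 85 84
f 84 85 86
f 84 86 66
f 85 63 87
f 85 87 86
f 86 87 88
f 86 88 66
f 87 63 89
f 87 89 88
f 88 89 90
f 88 90 66
f 89 63 91
f 89 91 90
f 90 91 92
f 90 92 66
f 91 63 64
f 91 64 92
f 92 64 65
f 92 65 66
f 93 104 98
f 93 98 94
f 93 94 100
f 93 100 103
f 93 103 104
f 94 98 102
f 98 104 97
f 104 103 95
f 103 100 99
f 100 94 101
f 96 102 97
f 96 97 95
f 96 95 99
f 96 99 101
f 96 101 102
f 97 102 98
f 95 97 104
f 99 95 103
f 101 99 100
f 102 101 94
f 106 105 108
f 106 108 107
f 108 105 109
f 108 109 107
f 109 105 110
f 109 110 107
f 110 105 111
f 110 111 107
f 111 105 112
f 111 112 107
f 112 105 113
f 112 113 107
f 113 105 114
f 113 114 107
f 114 105 115
f 114 115 107
f 115 105 116
f 115 116 107
f 116 105 117
f 116 117 107
f 117 105 118
f 117 118 107
f 118 105 106
f 118 106 107



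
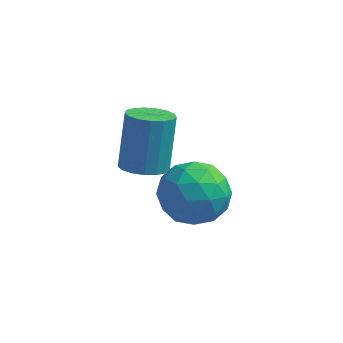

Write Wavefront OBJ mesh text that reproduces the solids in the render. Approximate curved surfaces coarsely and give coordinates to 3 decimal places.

v -0.833 1.722 -0.966
v -0.161 1.318 -1.667
v -0.799 0.262 -0.093
v -0.127 -0.142 -0.794
v 0.185 0.629 -0.15
v 0.164 1.531 -0.69
v -1.124 0.049 -1.07
v -1.145 0.951 -1.61
v -0.341 0.284 -1.732
v 0.468 0.643 -1.163
v -1.428 0.937 -0.597
v -0.619 1.296 -0.028
v -0.5 1.648 -1.393
v -0.46 -0.068 -0.367
v -0.277 0.385 0.011
v 0.118 0.147 -0.401
v -0.309 1.773 -0.818
v 0.086 1.536 -1.231
v 0.289 1.131 -0.339
v -1.046 0.044 -0.529
v -0.651 -0.193 -0.942
v -1.078 1.433 -1.359
v -0.683 1.195 -1.771
v -1.249 0.449 -1.421
v -0.211 0.803 -1.843
v -0.191 -0.055 -1.33
v -0.777 0.057 -1.492
v -0.789 0.588 -1.809
v 0.265 1.014 -1.509
v 0.284 0.156 -0.996
v 0.468 0.609 -0.618
v 0.456 1.139 -0.935
v 0.159 0.406 -1.547
v -1.244 1.424 -0.764
v -1.225 0.566 -0.251
v -1.416 0.441 -0.825
v -1.428 0.971 -1.142
v -0.769 1.635 -0.43
v -0.749 0.777 0.083
v -0.171 0.992 0.049
v -0.183 1.523 -0.268
v -1.119 1.174 -0.213
v -1.608 -0.019 0.679
v -1.144 -0.451 0.893
v -1.167 0.286 2.435
v -1.632 0.719 2.221
v -0.972 -0.206 0.778
v -0.996 0.532 2.321
v -0.947 0.083 0.64
v -0.971 0.82 2.183
v -1.073 0.348 0.512
v -1.097 1.085 2.054
v -1.322 0.53 0.421
v -1.345 1.267 1.964
v -1.636 0.585 0.39
v -1.659 1.322 1.932
v -1.944 0.503 0.424
v -1.967 1.24 1.967
v -2.175 0.301 0.517
v -2.198 1.038 2.06
v -2.276 0.025 0.647
v -2.3 0.763 2.19
v -2.224 -0.26 0.784
v -2.248 0.477 2.327
v -2.031 -0.49 0.897
v -2.055 0.247 2.44
v -1.742 -0.612 0.96
v -1.765 0.125 2.503
v -1.421 -0.598 0.958
v -1.445 0.139 2.501
f 1 38 17
f 38 12 41
f 17 41 6
f 38 41 17
f 1 17 13
f 17 6 18
f 13 18 2
f 17 18 13
f 1 13 22
f 13 2 23
f 22 23 8
f 13 23 22
f 1 22 34
f 22 8 37
f 34 37 11
f 22 37 34
f 1 34 38
f 34 11 42
f 38 42 12
f 34 42 38
f 2 18 29
f 18 6 32
f 29 32 10
f 18 32 29
f 6 41 19
f 41 12 40
f 19 40 5
f 41 40 19
f 12 42 39
f 42 11 35
f 39 35 3
f 42 35 39
f 11 37 36
f 37 8 24
f 36 24 7
f 37 24 36
f 8 23 28
f 23 2 25
f 28 25 9
f 23 25 28
f 4 30 16
f 30 10 31
f 16 31 5
f 30 31 16
f 4 16 14
f 16 5 15
f 14 15 3
f 16 15 14
f 4 14 21
f 14 3 20
f 21 20 7
f 14 20 21
f 4 21 26
f 21 7 27
f 26 27 9
f 21 27 26
f 4 26 30
f 26 9 33
f 30 33 10
f 26 33 30
f 5 31 19
f 31 10 32
f 19 32 6
f 31 32 19
f 3 15 39
f 15 5 40
f 39 40 12
f 15 40 39
f 7 20 36
f 20 3 35
f 36 35 11
f 20 35 36
f 9 27 28
f 27 7 24
f 28 24 8
f 27 24 28
f 10 33 29
f 33 9 25
f 29 25 2
f 33 25 29
f 44 43 47
f 44 47 45
f 45 47 48
f 45 48 46
f 47 43 49
f 47 49 48
f 48 49 50
f 48 50 46
f 49 43 51
f 49 51 50
f 50 51 52
f 50 52 46
f 51 43 53
f 51 53 52
f 52 53 54
f 52 54 46
f 53 43 55
f 53 55 54
f 54 55 56
f 54 56 46
f 55 43 57
f 55 57 56
f 56 57 58
f 56 58 46
f 57 43 59
f 57 59 58
f 58 59 60
f 58 60 46
f 59 43 61
f 59 61 60
f 60 61 62
f 60 62 46
f 61 43 63
f 61 63 62
f 62 63 64
f 62 64 46
f 63 43 65
f 63 65 64
f 64 65 66
f 64 66 46
f 65 43 67
f 65 67 66
f 66 67 68
f 66 68 46
f 67 43 69
f 67 69 68
f 68 69 70
f 68 70 46
f 69 43 44
f 69 44 70
f 70 44 45
f 70 45 46



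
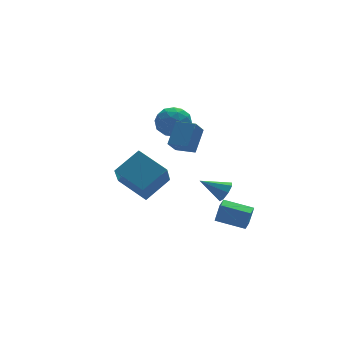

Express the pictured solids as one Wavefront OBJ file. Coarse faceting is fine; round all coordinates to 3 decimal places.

v -0.956 -1.616 1.077
v -1.601 -2.049 1.911
v -1.699 -0.719 0.968
v -2.344 -1.152 1.802
v -0.116 -0.788 2.158
v -0.761 -1.221 2.992
v -0.859 0.109 2.049
v -1.504 -0.324 2.883
v -1.179 3.136 0.96
v -0.475 3.565 1.679
v 0.175 2.555 -0.019
v 0.879 2.984 0.7
v 0.27 2.12 0.981
v -0.567 2.48 1.585
v 0.267 3.64 0.075
v -0.57 4 0.679
v 0.418 3.877 1.131
v 0.42 2.938 1.691
v -0.72 3.182 -0.031
v -0.718 2.243 0.529
v -0.946 3.402 1.405
v 0.646 2.718 0.255
v 0.288 2.211 0.42
v 0.702 2.463 0.842
v -1 2.764 1.351
v -0.587 3.016 1.773
v -0.149 2.167 1.363
v 0.287 3.104 -0.113
v 0.7 3.356 0.309
v -1.002 3.657 0.818
v -0.588 3.909 1.24
v -0.151 3.953 0.297
v -0.007 3.837 1.506
v 0.789 3.496 0.931
v 0.429 3.881 0.563
v -0.063 4.093 0.919
v -0.006 3.285 1.835
v 0.79 2.943 1.26
v 0.432 2.436 1.425
v -0.06 2.647 1.78
v 0.519 3.468 1.513
v -1.09 3.177 0.4
v -0.294 2.835 -0.175
v -0.24 3.473 -0.12
v -0.732 3.684 0.235
v -1.089 2.624 0.729
v -0.293 2.283 0.154
v -0.237 2.027 0.741
v -0.729 2.239 1.097
v -0.819 2.652 0.147
v -0.422 -4.214 -0.618
v -0.007 -4.051 -0.117
v -1.598 -3.546 0.138
v -0.032 -3.687 -0.478
v -0.285 -3.632 -0.92
v -0.618 -3.918 -1.186
v -0.836 -4.377 -1.119
v -0.811 -4.741 -0.758
v -0.558 -4.796 -0.315
v -0.225 -4.511 -0.05
v -0.299 -2.652 -3.742
v -0.052 -2.734 -2.57
v 0.211 -2.027 -3.805
v 0.458 -2.109 -2.634
v 0.982 -3.731 -4.086
v 1.229 -3.813 -2.915
v 1.492 -3.106 -4.15
v 1.739 -3.188 -2.978
v -3.163 -0.164 -2.834
v -3.824 -1.303 -1.276
v -4.083 1.479 -2.023
v -4.743 0.34 -0.465
v -1.597 0.24 -1.875
v -2.257 -0.899 -0.317
v -2.516 1.883 -1.064
v -3.177 0.744 0.494
f 2 4 1
f 5 2 1
f 1 4 3
f 3 5 1
f 2 8 4
f 6 2 5
f 6 8 2
f 4 8 3
f 7 5 3
f 3 8 7
f 7 6 5
f 8 6 7
f 9 46 25
f 46 20 49
f 25 49 14
f 46 49 25
f 9 25 21
f 25 14 26
f 21 26 10
f 25 26 21
f 9 21 30
f 21 10 31
f 30 31 16
f 21 31 30
f 9 30 42
f 30 16 45
f 42 45 19
f 30 45 42
f 9 42 46
f 42 19 50
f 46 50 20
f 42 50 46
f 10 26 37
f 26 14 40
f 37 40 18
f 26 40 37
f 14 49 27
f 49 20 48
f 27 48 13
f 49 48 27
f 20 50 47
f 50 19 43
f 47 43 11
f 50 43 47
f 19 45 44
f 45 16 32
f 44 32 15
f 45 32 44
f 16 31 36
f 31 10 33
f 36 33 17
f 31 33 36
f 12 38 24
f 38 18 39
f 24 39 13
f 38 39 24
f 12 24 22
f 24 13 23
f 22 23 11
f 24 23 22
f 12 22 29
f 22 11 28
f 29 28 15
f 22 28 29
f 12 29 34
f 29 15 35
f 34 35 17
f 29 35 34
f 12 34 38
f 34 17 41
f 38 41 18
f 34 41 38
f 13 39 27
f 39 18 40
f 27 40 14
f 39 40 27
f 11 23 47
f 23 13 48
f 47 48 20
f 23 48 47
f 15 28 44
f 28 11 43
f 44 43 19
f 28 43 44
f 17 35 36
f 35 15 32
f 36 32 16
f 35 32 36
f 18 41 37
f 41 17 33
f 37 33 10
f 41 33 37
f 52 51 54
f 52 54 53
f 54 51 55
f 54 55 53
f 55 51 56
f 55 56 53
f 56 51 57
f 56 57 53
f 57 51 58
f 57 58 53
f 58 51 59
f 58 59 53
f 59 51 60
f 59 60 53
f 60 51 52
f 60 52 53
f 62 64 61
f 65 62 61
f 61 64 63
f 63 65 61
f 62 68 64
f 66 62 65
f 66 68 62
f 64 68 63
f 67 65 63
f 63 68 67
f 67 66 65
f 68 66 67
f 70 72 69
f 73 70 69
f 69 72 71
f 71 73 69
f 70 76 72
f 74 70 73
f 74 76 70
f 72 76 71
f 75 73 71
f 71 76 75
f 75 74 73
f 76 74 75



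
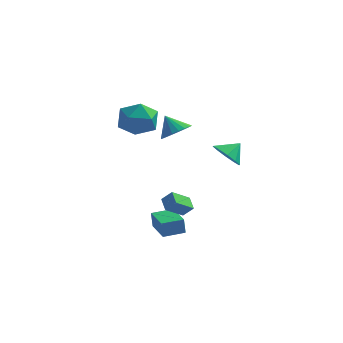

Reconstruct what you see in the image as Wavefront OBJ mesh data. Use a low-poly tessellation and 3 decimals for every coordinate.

v 1.515 0.496 0.293
v 2.356 0.153 -0.125
v 2.125 1.124 1.007
v 2.186 0.664 -0.429
v 1.76 1.11 -0.457
v 1.24 1.322 -0.199
v 0.825 1.218 0.247
v 0.673 0.839 0.711
v 0.843 0.328 1.015
v 1.27 -0.118 1.043
v 1.79 -0.33 0.785
v 2.205 -0.227 0.339
v -0.525 -4.137 -1.673
v 0.041 -4.092 -1.081
v -0.945 -3.434 -1.325
v -0.379 -3.389 -0.733
v 0.199 -3.331 -2.427
v 0.765 -3.286 -1.835
v -0.221 -2.628 -2.079
v 0.345 -2.583 -1.487
v -0.969 -0.48 2.197
v -0.236 -0.567 2.78
v -1.711 -0.14 3.183
v -0.209 -0.192 2.67
v -0.314 0.132 2.479
v -0.532 0.351 2.239
v -0.825 0.426 1.992
v -1.143 0.344 1.781
v -1.432 0.119 1.641
v -1.64 -0.209 1.598
v -1.732 -0.584 1.658
v -1.692 -0.941 1.812
v -1.527 -1.218 2.032
v -1.265 -1.368 2.281
v -0.953 -1.365 2.515
v -0.643 -1.208 2.695
v -0.389 -0.926 2.788
v -1.872 -1.946 -4.362
v -1.974 -1.911 -3.398
v -0.842 -1.226 -4.28
v -0.943 -1.191 -3.316
v -0.877 -3.389 -4.204
v -0.978 -3.354 -3.24
v 0.154 -2.669 -4.122
v 0.052 -2.634 -3.158
v -3.118 -0.34 3.901
v -1.939 -0.693 3.742
v -3.741 -1.987 2.938
v -2.562 -2.34 2.779
v -3.064 -2.346 3.914
v -2.679 -1.328 4.509
v -3.001 -1.352 2.171
v -2.616 -0.334 2.766
v -1.867 -1.318 2.673
v -1.906 -1.933 3.75
v -3.774 -0.747 2.93
v -3.813 -1.362 4.007
f 2 1 4
f 2 4 3
f 4 1 5
f 4 5 3
f 5 1 6
f 5 6 3
f 6 1 7
f 6 7 3
f 7 1 8
f 7 8 3
f 8 1 9
f 8 9 3
f 9 1 10
f 9 10 3
f 10 1 11
f 10 11 3
f 11 1 12
f 11 12 3
f 12 1 2
f 12 2 3
f 14 16 13
f 17 14 13
f 13 16 15
f 15 17 13
f 14 20 16
f 18 14 17
f 18 20 14
f 16 20 15
f 19 17 15
f 15 20 19
f 19 18 17
f 20 18 19
f 22 21 24
f 22 24 23
f 24 21 25
f 24 25 23
f 25 21 26
f 25 26 23
f 26 21 27
f 26 27 23
f 27 21 28
f 27 28 23
f 28 21 29
f 28 29 23
f 29 21 30
f 29 30 23
f 30 21 31
f 30 31 23
f 31 21 32
f 31 32 23
f 32 21 33
f 32 33 23
f 33 21 34
f 33 34 23
f 34 21 35
f 34 35 23
f 35 21 36
f 35 36 23
f 36 21 37
f 36 37 23
f 37 21 22
f 37 22 23
f 39 41 38
f 42 39 38
f 38 41 40
f 40 42 38
f 39 45 41
f 43 39 42
f 43 45 39
f 41 45 40
f 44 42 40
f 40 45 44
f 44 43 42
f 45 43 44
f 46 57 51
f 46 51 47
f 46 47 53
f 46 53 56
f 46 56 57
f 47 51 55
f 51 57 50
f 57 56 48
f 56 53 52
f 53 47 54
f 49 55 50
f 49 50 48
f 49 48 52
f 49 52 54
f 49 54 55
f 50 55 51
f 48 50 57
f 52 48 56
f 54 52 53
f 55 54 47



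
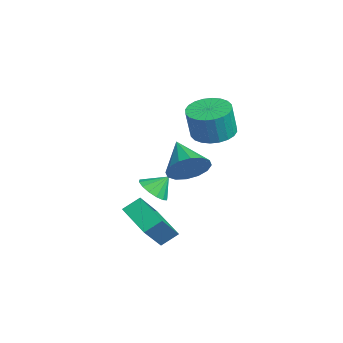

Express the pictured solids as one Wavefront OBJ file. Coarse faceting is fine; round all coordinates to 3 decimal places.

v 2.909 1.8 0.945
v 3.296 2.252 1.711
v 1.411 1.64 1.795
v 3.097 2.618 1.43
v 2.849 2.765 1.019
v 2.616 2.653 0.588
v 2.462 2.312 0.253
v 2.428 1.834 0.103
v 2.522 1.347 0.179
v 2.721 0.981 0.46
v 2.969 0.834 0.871
v 3.202 0.946 1.301
v 3.356 1.287 1.636
v 3.39 1.765 1.786
v 2.845 -0.929 -1.091
v 2.769 -0.168 -0.561
v 1.723 0.009 -2.598
v 1.647 0.77 -2.068
v 4.233 -0.33 -1.752
v 4.157 0.431 -1.222
v 3.111 0.608 -3.259
v 3.035 1.369 -2.729
v -1.091 1.206 -2.278
v -0.282 1.16 -2.282
v -1.049 1.874 -1.522
v -0.375 1.469 -2.55
v -0.659 1.707 -2.745
v -1.059 1.811 -2.815
v -1.468 1.753 -2.741
v -1.775 1.548 -2.543
v -1.9 1.252 -2.274
v -1.807 0.943 -2.006
v -1.523 0.705 -1.811
v -1.123 0.6 -1.741
v -0.714 0.658 -1.815
v -0.407 0.863 -2.013
v 0.932 3.333 1.953
v 1.899 3.331 1.795
v 2.136 3.045 3.249
v 1.168 3.047 3.407
v 1.837 3.699 1.878
v 2.074 3.414 3.331
v 1.638 4.012 1.971
v 1.875 3.726 3.425
v 1.331 4.221 2.062
v 1.568 3.936 3.516
v 0.963 4.295 2.137
v 1.2 4.009 3.59
v 0.591 4.222 2.183
v 0.828 3.937 3.637
v 0.27 4.014 2.195
v 0.507 3.729 3.648
v 0.05 3.703 2.17
v 0.287 3.417 3.623
v -0.036 3.335 2.111
v 0.201 3.049 3.565
v 0.026 2.966 2.029
v 0.263 2.681 3.482
v 0.225 2.654 1.935
v 0.462 2.368 3.389
v 0.532 2.444 1.844
v 0.769 2.159 3.298
v 0.9 2.371 1.77
v 1.137 2.085 3.223
v 1.272 2.443 1.723
v 1.509 2.158 3.177
v 1.593 2.651 1.712
v 1.83 2.366 3.165
v 1.813 2.963 1.737
v 2.05 2.677 3.19
f 2 1 4
f 2 4 3
f 4 1 5
f 4 5 3
f 5 1 6
f 5 6 3
f 6 1 7
f 6 7 3
f 7 1 8
f 7 8 3
f 8 1 9
f 8 9 3
f 9 1 10
f 9 10 3
f 10 1 11
f 10 11 3
f 11 1 12
f 11 12 3
f 12 1 13
f 12 13 3
f 13 1 14
f 13 14 3
f 14 1 2
f 14 2 3
f 16 18 15
f 19 16 15
f 15 18 17
f 17 19 15
f 16 22 18
f 20 16 19
f 20 22 16
f 18 22 17
f 21 19 17
f 17 22 21
f 21 20 19
f 22 20 21
f 24 23 26
f 24 26 25
f 26 23 27
f 26 27 25
f 27 23 28
f 27 28 25
f 28 23 29
f 28 29 25
f 29 23 30
f 29 30 25
f 30 23 31
f 30 31 25
f 31 23 32
f 31 32 25
f 32 23 33
f 32 33 25
f 33 23 34
f 33 34 25
f 34 23 35
f 34 35 25
f 35 23 36
f 35 36 25
f 36 23 24
f 36 24 25
f 38 37 41
f 38 41 39
f 39 41 42
f 39 42 40
f 41 37 43
f 41 43 42
f 42 43 44
f 42 44 40
f 43 37 45
f 43 45 44
f 44 45 46
f 44 46 40
f 45 37 47
f 45 47 46
f 46 47 48
f 46 48 40
f 47 37 49
f 47 49 48
f 48 49 50
f 48 50 40
f 49 37 51
f 49 51 50
f 50 51 52
f 50 52 40
f 51 37 53
f 51 53 52
f 52 53 54
f 52 54 40
f 53 37 55
f 53 55 54
f 54 55 56
f 54 56 40
f 55 37 57
f 55 57 56
f 56 57 58
f 56 58 40
f 57 37 59
f 57 59 58
f 58 59 60
f 58 60 40
f 59 37 61
f 59 61 60
f 60 61 62
f 60 62 40
f 61 37 63
f 61 63 62
f 62 63 64
f 62 64 40
f 63 37 65
f 63 65 64
f 64 65 66
f 64 66 40
f 65 37 67
f 65 67 66
f 66 67 68
f 66 68 40
f 67 37 69
f 67 69 68
f 68 69 70
f 68 70 40
f 69 37 38
f 69 38 70
f 70 38 39
f 70 39 40



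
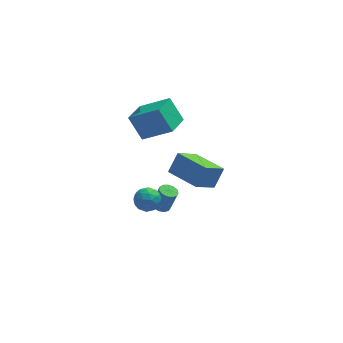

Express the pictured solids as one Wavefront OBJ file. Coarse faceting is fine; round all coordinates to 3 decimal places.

v 1.616 2.912 -4.354
v 2.005 2.515 -4.478
v 2.454 2.531 -3.131
v 2.064 2.928 -3.006
v 2.146 2.799 -4.529
v 2.595 2.815 -3.182
v 2.119 3.119 -4.524
v 2.568 3.135 -3.177
v 1.932 3.373 -4.464
v 2.381 3.389 -3.117
v 1.645 3.481 -4.37
v 2.094 3.497 -3.023
v 1.348 3.408 -4.27
v 1.797 3.424 -2.923
v 1.136 3.178 -4.197
v 1.585 3.194 -2.85
v 1.077 2.863 -4.173
v 1.526 2.879 -2.826
v 1.188 2.564 -4.207
v 1.637 2.58 -2.86
v 1.436 2.375 -4.287
v 1.884 2.391 -2.94
v 1.74 2.357 -4.388
v 2.189 2.373 -3.041
v -0.105 3.34 3.56
v 1.496 2.699 4.705
v 0.669 4.69 3.235
v 2.27 4.049 4.38
v 0.57 2.631 2.22
v 2.171 1.99 3.365
v 1.344 3.981 1.895
v 2.945 3.34 3.04
v 0.13 1.88 -1.837
v 0.933 2.091 -1.866
v 0.447 0.629 -2.214
v 1.25 0.84 -2.243
v 0.858 0.797 -1.512
v 0.662 1.57 -1.279
v 0.718 1.15 -2.801
v 0.522 1.923 -2.568
v 1.296 1.64 -2.462
v 1.383 1.422 -1.665
v -0.003 1.298 -2.415
v 0.084 1.08 -1.618
v 0.504 2.095 -1.819
v 0.876 0.625 -2.261
v 0.646 0.599 -1.831
v 1.117 0.724 -1.849
v 0.345 1.789 -1.474
v 0.816 1.913 -1.491
v 0.772 1.153 -1.282
v 0.564 0.807 -2.589
v 1.035 0.931 -2.606
v 0.263 1.996 -2.231
v 0.734 2.121 -2.249
v 0.608 1.567 -2.798
v 1.189 1.955 -2.186
v 1.375 1.219 -2.407
v 1.063 1.401 -2.735
v 0.948 1.856 -2.599
v 1.24 1.827 -1.718
v 1.426 1.091 -1.939
v 1.196 1.066 -1.509
v 1.081 1.52 -1.372
v 1.453 1.561 -2.068
v -0.046 1.629 -2.141
v 0.14 0.893 -2.362
v 0.299 1.2 -2.708
v 0.184 1.654 -2.571
v 0.005 1.501 -1.673
v 0.191 0.765 -1.894
v 0.432 0.864 -1.481
v 0.317 1.319 -1.345
v -0.073 1.159 -2.012
v 4.242 0.228 -0.209
v 3.12 -0.627 0.86
v 2.925 1.835 -0.306
v 1.803 0.98 0.763
v 4.837 0.78 0.857
v 3.715 -0.075 1.926
v 3.52 2.387 0.76
v 2.398 1.532 1.829
f 2 1 5
f 2 5 3
f 3 5 6
f 3 6 4
f 5 1 7
f 5 7 6
f 6 7 8
f 6 8 4
f 7 1 9
f 7 9 8
f 8 9 10
f 8 10 4
f 9 1 11
f 9 11 10
f 10 11 12
f 10 12 4
f 11 1 13
f 11 13 12
f 12 13 14
f 12 14 4
f 13 1 15
f 13 15 14
f 14 15 16
f 14 16 4
f 15 1 17
f 15 17 16
f 16 17 18
f 16 18 4
f 17 1 19
f 17 19 18
f 18 19 20
f 18 20 4
f 19 1 21
f 19 21 20
f 20 21 22
f 20 22 4
f 21 1 23
f 21 23 22
f 22 23 24
f 22 24 4
f 23 1 2
f 23 2 24
f 24 2 3
f 24 3 4
f 26 28 25
f 29 26 25
f 25 28 27
f 27 29 25
f 26 32 28
f 30 26 29
f 30 32 26
f 28 32 27
f 31 29 27
f 27 32 31
f 31 30 29
f 32 30 31
f 33 70 49
f 70 44 73
f 49 73 38
f 70 73 49
f 33 49 45
f 49 38 50
f 45 50 34
f 49 50 45
f 33 45 54
f 45 34 55
f 54 55 40
f 45 55 54
f 33 54 66
f 54 40 69
f 66 69 43
f 54 69 66
f 33 66 70
f 66 43 74
f 70 74 44
f 66 74 70
f 34 50 61
f 50 38 64
f 61 64 42
f 50 64 61
f 38 73 51
f 73 44 72
f 51 72 37
f 73 72 51
f 44 74 71
f 74 43 67
f 71 67 35
f 74 67 71
f 43 69 68
f 69 40 56
f 68 56 39
f 69 56 68
f 40 55 60
f 55 34 57
f 60 57 41
f 55 57 60
f 36 62 48
f 62 42 63
f 48 63 37
f 62 63 48
f 36 48 46
f 48 37 47
f 46 47 35
f 48 47 46
f 36 46 53
f 46 35 52
f 53 52 39
f 46 52 53
f 36 53 58
f 53 39 59
f 58 59 41
f 53 59 58
f 36 58 62
f 58 41 65
f 62 65 42
f 58 65 62
f 37 63 51
f 63 42 64
f 51 64 38
f 63 64 51
f 35 47 71
f 47 37 72
f 71 72 44
f 47 72 71
f 39 52 68
f 52 35 67
f 68 67 43
f 52 67 68
f 41 59 60
f 59 39 56
f 60 56 40
f 59 56 60
f 42 65 61
f 65 41 57
f 61 57 34
f 65 57 61
f 76 78 75
f 79 76 75
f 75 78 77
f 77 79 75
f 76 82 78
f 80 76 79
f 80 82 76
f 78 82 77
f 81 79 77
f 77 82 81
f 81 80 79
f 82 80 81



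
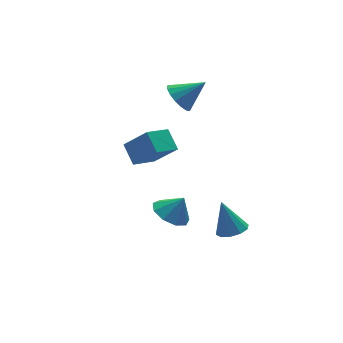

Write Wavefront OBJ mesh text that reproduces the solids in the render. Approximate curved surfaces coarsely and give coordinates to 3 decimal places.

v 1.161 1.382 3.167
v 1.781 1.856 2.59
v 2.459 0.958 4.213
v 1.642 2.179 2.893
v 1.394 2.32 3.259
v 1.092 2.246 3.604
v 0.806 1.974 3.849
v 0.601 1.567 3.937
v 0.525 1.117 3.849
v 0.594 0.729 3.605
v 0.793 0.49 3.261
v 1.077 0.455 2.895
v 1.38 0.633 2.591
v 1.633 0.983 2.42
v 1.777 1.424 2.419
v 1.601 -3.488 -3.818
v 2.415 -3.182 -3.835
v 1.359 -2.752 -2.062
v 2.091 -2.804 -4.038
v 1.58 -2.687 -4.157
v 1.076 -2.876 -4.147
v 0.774 -3.299 -4.011
v 0.787 -3.795 -3.802
v 1.111 -4.173 -3.599
v 1.622 -4.289 -3.48
v 2.125 -4.1 -3.49
v 2.428 -3.677 -3.626
v -1.545 -2.851 -1.628
v -0.645 -2.528 -2.087
v -0.915 -3.049 -0.532
v -0.987 -1.963 -1.788
v -1.591 -1.814 -1.414
v -2.172 -2.149 -1.141
v -2.461 -2.813 -1.096
v -2.32 -3.495 -1.3
v -1.817 -3.875 -1.657
v -1.186 -3.776 -2.001
v -0.724 -3.244 -2.171
v -2.154 -2.579 3.134
v -2.136 -1.52 3.87
v -2.975 -1.663 1.834
v -2.957 -0.603 2.57
v -0.803 -2.197 2.55
v -0.785 -1.137 3.286
v -1.624 -1.28 1.25
v -1.606 -0.221 1.986
f 2 1 4
f 2 4 3
f 4 1 5
f 4 5 3
f 5 1 6
f 5 6 3
f 6 1 7
f 6 7 3
f 7 1 8
f 7 8 3
f 8 1 9
f 8 9 3
f 9 1 10
f 9 10 3
f 10 1 11
f 10 11 3
f 11 1 12
f 11 12 3
f 12 1 13
f 12 13 3
f 13 1 14
f 13 14 3
f 14 1 15
f 14 15 3
f 15 1 2
f 15 2 3
f 17 16 19
f 17 19 18
f 19 16 20
f 19 20 18
f 20 16 21
f 20 21 18
f 21 16 22
f 21 22 18
f 22 16 23
f 22 23 18
f 23 16 24
f 23 24 18
f 24 16 25
f 24 25 18
f 25 16 26
f 25 26 18
f 26 16 27
f 26 27 18
f 27 16 17
f 27 17 18
f 29 28 31
f 29 31 30
f 31 28 32
f 31 32 30
f 32 28 33
f 32 33 30
f 33 28 34
f 33 34 30
f 34 28 35
f 34 35 30
f 35 28 36
f 35 36 30
f 36 28 37
f 36 37 30
f 37 28 38
f 37 38 30
f 38 28 29
f 38 29 30
f 40 42 39
f 43 40 39
f 39 42 41
f 41 43 39
f 40 46 42
f 44 40 43
f 44 46 40
f 42 46 41
f 45 43 41
f 41 46 45
f 45 44 43
f 46 44 45



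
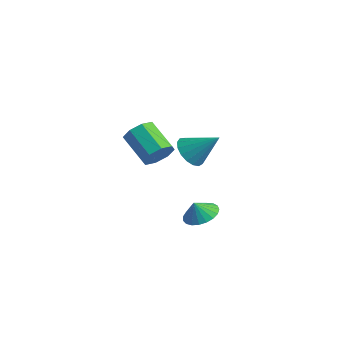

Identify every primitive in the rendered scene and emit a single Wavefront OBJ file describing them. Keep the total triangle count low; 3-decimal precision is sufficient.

v 3.936 -0.43 1.131
v 4.628 0.249 1.533
v 3.724 -0.77 2.069
v 4.26 0.483 1.534
v 3.835 0.56 1.466
v 3.428 0.465 1.34
v 3.109 0.215 1.177
v 2.933 -0.146 1.007
v 2.93 -0.557 0.858
v 3.101 -0.945 0.756
v 3.417 -1.245 0.719
v 3.822 -1.403 0.753
v 4.247 -1.394 0.853
v 4.618 -1.218 1
v 4.871 -0.906 1.17
v 4.963 -0.511 1.334
v 4.877 -0.103 1.462
v -1.865 1.836 2.026
v -1.373 1.621 2.94
v -3.262 1.828 4.007
v -3.755 2.044 3.094
v -1.381 2.415 2.771
v -3.271 2.622 3.839
v -1.673 2.869 2.166
v -3.563 3.077 3.233
v -2.078 2.719 1.479
v -3.967 2.926 2.547
v -2.358 2.052 1.113
v -4.247 2.259 2.18
v -2.349 1.258 1.281
v -4.239 1.465 2.349
v -2.057 0.803 1.887
v -3.947 1.011 2.954
v -1.653 0.954 2.573
v -3.542 1.161 3.641
v -0.107 2.614 2.816
v 0.526 2.955 1.983
v 1.267 3.506 4.224
v 0.19 3.354 2.058
v -0.213 3.583 2.306
v -0.593 3.59 2.671
v -0.86 3.374 3.07
v -0.956 2.984 3.41
v -0.857 2.509 3.614
v -0.586 2.058 3.635
v -0.205 1.734 3.469
v 0.198 1.612 3.153
v 0.531 1.72 2.76
v 0.718 2.032 2.379
v 0.716 2.478 2.099
f 2 1 4
f 2 4 3
f 4 1 5
f 4 5 3
f 5 1 6
f 5 6 3
f 6 1 7
f 6 7 3
f 7 1 8
f 7 8 3
f 8 1 9
f 8 9 3
f 9 1 10
f 9 10 3
f 10 1 11
f 10 11 3
f 11 1 12
f 11 12 3
f 12 1 13
f 12 13 3
f 13 1 14
f 13 14 3
f 14 1 15
f 14 15 3
f 15 1 16
f 15 16 3
f 16 1 17
f 16 17 3
f 17 1 2
f 17 2 3
f 19 18 22
f 19 22 20
f 20 22 23
f 20 23 21
f 22 18 24
f 22 24 23
f 23 24 25
f 23 25 21
f 24 18 26
f 24 26 25
f 25 26 27
f 25 27 21
f 26 18 28
f 26 28 27
f 27 28 29
f 27 29 21
f 28 18 30
f 28 30 29
f 29 30 31
f 29 31 21
f 30 18 32
f 30 32 31
f 31 32 33
f 31 33 21
f 32 18 34
f 32 34 33
f 33 34 35
f 33 35 21
f 34 18 19
f 34 19 35
f 35 19 20
f 35 20 21
f 37 36 39
f 37 39 38
f 39 36 40
f 39 40 38
f 40 36 41
f 40 41 38
f 41 36 42
f 41 42 38
f 42 36 43
f 42 43 38
f 43 36 44
f 43 44 38
f 44 36 45
f 44 45 38
f 45 36 46
f 45 46 38
f 46 36 47
f 46 47 38
f 47 36 48
f 47 48 38
f 48 36 49
f 48 49 38
f 49 36 50
f 49 50 38
f 50 36 37
f 50 37 38



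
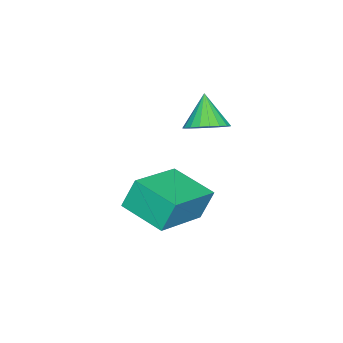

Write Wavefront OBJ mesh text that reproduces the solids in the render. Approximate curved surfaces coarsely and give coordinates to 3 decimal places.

v -0.99 1.311 -3.64
v -1.249 1.619 -2.648
v -0.637 2.736 -3.991
v -0.895 3.044 -3
v 0.855 0.996 -3.06
v 0.597 1.304 -2.069
v 1.209 2.421 -3.412
v 0.95 2.729 -2.42
v -0.838 2.82 -0.274
v -0.268 2.865 0.095
v -1.422 2.46 0.674
v -0.378 3.123 0.125
v -0.568 3.33 0.086
v -0.804 3.448 -0.015
v -1.046 3.457 -0.161
v -1.252 3.356 -0.326
v -1.386 3.163 -0.482
v -1.426 2.91 -0.603
v -1.364 2.641 -0.666
v -1.21 2.404 -0.662
v -0.993 2.238 -0.59
v -0.748 2.173 -0.464
v -0.519 2.22 -0.305
v -0.345 2.37 -0.14
v -0.256 2.598 0.001
f 2 4 1
f 5 2 1
f 1 4 3
f 3 5 1
f 2 8 4
f 6 2 5
f 6 8 2
f 4 8 3
f 7 5 3
f 3 8 7
f 7 6 5
f 8 6 7
f 10 9 12
f 10 12 11
f 12 9 13
f 12 13 11
f 13 9 14
f 13 14 11
f 14 9 15
f 14 15 11
f 15 9 16
f 15 16 11
f 16 9 17
f 16 17 11
f 17 9 18
f 17 18 11
f 18 9 19
f 18 19 11
f 19 9 20
f 19 20 11
f 20 9 21
f 20 21 11
f 21 9 22
f 21 22 11
f 22 9 23
f 22 23 11
f 23 9 24
f 23 24 11
f 24 9 25
f 24 25 11
f 25 9 10
f 25 10 11



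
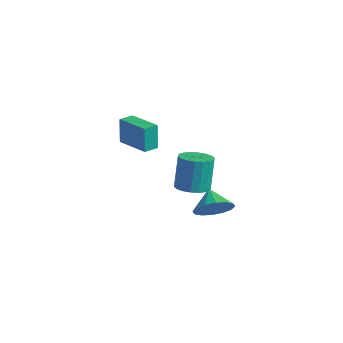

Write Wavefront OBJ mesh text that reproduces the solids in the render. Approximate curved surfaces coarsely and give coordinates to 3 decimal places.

v 0.134 -0.521 -3.506
v 0.751 0.177 -3.629
v 0.443 0.779 -1.757
v -0.174 0.081 -1.634
v 0.389 0.352 -3.744
v 0.081 0.954 -1.873
v -0.023 0.353 -3.813
v -0.332 0.955 -1.941
v -0.405 0.182 -3.821
v -0.713 0.784 -1.949
v -0.68 -0.129 -3.766
v -0.988 0.473 -1.894
v -0.793 -0.517 -3.66
v -1.102 0.084 -1.788
v -0.723 -0.906 -3.523
v -1.031 -0.305 -1.652
v -0.483 -1.219 -3.383
v -0.791 -0.617 -1.511
v -0.121 -1.394 -3.267
v -0.429 -0.792 -1.396
v 0.292 -1.395 -3.199
v -0.017 -0.793 -1.327
v 0.673 -1.224 -3.191
v 0.365 -0.622 -1.319
v 0.948 -0.913 -3.246
v 0.64 -0.311 -1.374
v 1.062 -0.524 -3.352
v 0.753 0.077 -1.48
v 0.991 -0.135 -3.488
v 0.683 0.466 -1.617
v -4.661 -0.939 -2.224
v -4.879 -0.723 -0.684
v -4.584 -0.079 -2.333
v -4.802 0.137 -0.794
v -2.698 -1.077 -1.926
v -2.916 -0.861 -0.387
v -2.621 -0.217 -2.036
v -2.839 -0.001 -0.496
v 2.84 -1.839 -2.9
v 3.531 -1.695 -2.095
v 1.92 -1.221 -2.22
v 3.592 -1.249 -2.418
v 3.451 -0.961 -2.87
v 3.147 -0.908 -3.33
v 2.761 -1.105 -3.674
v 2.396 -1.498 -3.811
v 2.149 -1.982 -3.704
v 2.088 -2.428 -3.382
v 2.229 -2.716 -2.93
v 2.533 -2.769 -2.47
v 2.919 -2.573 -2.125
v 3.285 -2.18 -1.988
f 2 1 5
f 2 5 3
f 3 5 6
f 3 6 4
f 5 1 7
f 5 7 6
f 6 7 8
f 6 8 4
f 7 1 9
f 7 9 8
f 8 9 10
f 8 10 4
f 9 1 11
f 9 11 10
f 10 11 12
f 10 12 4
f 11 1 13
f 11 13 12
f 12 13 14
f 12 14 4
f 13 1 15
f 13 15 14
f 14 15 16
f 14 16 4
f 15 1 17
f 15 17 16
f 16 17 18
f 16 18 4
f 17 1 19
f 17 19 18
f 18 19 20
f 18 20 4
f 19 1 21
f 19 21 20
f 20 21 22
f 20 22 4
f 21 1 23
f 21 23 22
f 22 23 24
f 22 24 4
f 23 1 25
f 23 25 24
f 24 25 26
f 24 26 4
f 25 1 27
f 25 27 26
f 26 27 28
f 26 28 4
f 27 1 29
f 27 29 28
f 28 29 30
f 28 30 4
f 29 1 2
f 29 2 30
f 30 2 3
f 30 3 4
f 32 34 31
f 35 32 31
f 31 34 33
f 33 35 31
f 32 38 34
f 36 32 35
f 36 38 32
f 34 38 33
f 37 35 33
f 33 38 37
f 37 36 35
f 38 36 37
f 40 39 42
f 40 42 41
f 42 39 43
f 42 43 41
f 43 39 44
f 43 44 41
f 44 39 45
f 44 45 41
f 45 39 46
f 45 46 41
f 46 39 47
f 46 47 41
f 47 39 48
f 47 48 41
f 48 39 49
f 48 49 41
f 49 39 50
f 49 50 41
f 50 39 51
f 50 51 41
f 51 39 52
f 51 52 41
f 52 39 40
f 52 40 41



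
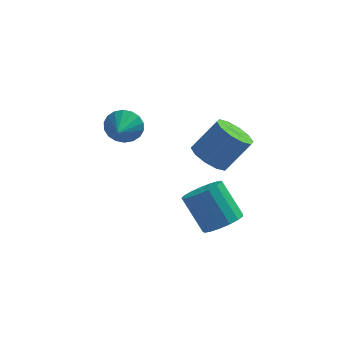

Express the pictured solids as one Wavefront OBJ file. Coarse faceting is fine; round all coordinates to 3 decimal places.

v 1.7 0.871 -1.681
v 2.253 1.516 -1.671
v 1.414 2.214 -0.329
v 0.86 1.569 -0.339
v 1.959 1.644 -1.921
v 1.12 2.342 -0.579
v 1.605 1.595 -2.117
v 0.766 2.293 -0.775
v 1.274 1.379 -2.212
v 0.434 2.078 -0.87
v 1.039 1.048 -2.186
v 0.2 1.746 -0.844
v 0.956 0.676 -2.044
v 0.117 1.374 -0.702
v 1.044 0.348 -1.819
v 0.204 1.047 -0.477
v 1.281 0.14 -1.562
v 0.442 0.839 -0.221
v 1.615 0.1 -1.333
v 0.775 0.798 0.009
v 1.968 0.236 -1.183
v 1.128 0.935 0.159
v 2.259 0.518 -1.147
v 1.42 1.216 0.195
v 2.422 0.88 -1.234
v 1.583 1.579 0.108
v 2.42 1.24 -1.423
v 1.581 1.939 -0.081
v 1.168 0.533 2.279
v 1.655 0.976 1.774
v 2.56 1.35 2.976
v 2.072 0.907 3.481
v 1.288 1.287 1.954
v 2.193 1.661 3.155
v 0.876 1.31 2.257
v 1.78 1.684 3.459
v 0.574 1.036 2.57
v 1.479 1.41 3.771
v 0.5 0.57 2.771
v 1.405 0.944 3.972
v 0.68 0.09 2.784
v 1.585 0.464 3.986
v 1.047 -0.221 2.605
v 1.952 0.153 3.806
v 1.46 -0.244 2.301
v 2.364 0.13 3.503
v 1.761 0.03 1.989
v 2.666 0.404 3.19
v 1.835 0.496 1.788
v 2.74 0.87 2.989
v -2.183 3.178 1.918
v -1.809 2.908 1.288
v -2.297 2.122 2.302
v -1.551 2.962 1.514
v -1.418 3.059 1.819
v -1.436 3.18 2.144
v -1.603 3.3 2.424
v -1.884 3.396 2.604
v -2.224 3.449 2.648
v -2.556 3.448 2.547
v -2.814 3.394 2.321
v -2.947 3.297 2.016
v -2.929 3.176 1.691
v -2.763 3.056 1.411
v -2.482 2.96 1.231
v -2.142 2.907 1.187
f 2 1 5
f 2 5 3
f 3 5 6
f 3 6 4
f 5 1 7
f 5 7 6
f 6 7 8
f 6 8 4
f 7 1 9
f 7 9 8
f 8 9 10
f 8 10 4
f 9 1 11
f 9 11 10
f 10 11 12
f 10 12 4
f 11 1 13
f 11 13 12
f 12 13 14
f 12 14 4
f 13 1 15
f 13 15 14
f 14 15 16
f 14 16 4
f 15 1 17
f 15 17 16
f 16 17 18
f 16 18 4
f 17 1 19
f 17 19 18
f 18 19 20
f 18 20 4
f 19 1 21
f 19 21 20
f 20 21 22
f 20 22 4
f 21 1 23
f 21 23 22
f 22 23 24
f 22 24 4
f 23 1 25
f 23 25 24
f 24 25 26
f 24 26 4
f 25 1 27
f 25 27 26
f 26 27 28
f 26 28 4
f 27 1 2
f 27 2 28
f 28 2 3
f 28 3 4
f 30 29 33
f 30 33 31
f 31 33 34
f 31 34 32
f 33 29 35
f 33 35 34
f 34 35 36
f 34 36 32
f 35 29 37
f 35 37 36
f 36 37 38
f 36 38 32
f 37 29 39
f 37 39 38
f 38 39 40
f 38 40 32
f 39 29 41
f 39 41 40
f 40 41 42
f 40 42 32
f 41 29 43
f 41 43 42
f 42 43 44
f 42 44 32
f 43 29 45
f 43 45 44
f 44 45 46
f 44 46 32
f 45 29 47
f 45 47 46
f 46 47 48
f 46 48 32
f 47 29 49
f 47 49 48
f 48 49 50
f 48 50 32
f 49 29 30
f 49 30 50
f 50 30 31
f 50 31 32
f 52 51 54
f 52 54 53
f 54 51 55
f 54 55 53
f 55 51 56
f 55 56 53
f 56 51 57
f 56 57 53
f 57 51 58
f 57 58 53
f 58 51 59
f 58 59 53
f 59 51 60
f 59 60 53
f 60 51 61
f 60 61 53
f 61 51 62
f 61 62 53
f 62 51 63
f 62 63 53
f 63 51 64
f 63 64 53
f 64 51 65
f 64 65 53
f 65 51 66
f 65 66 53
f 66 51 52
f 66 52 53

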